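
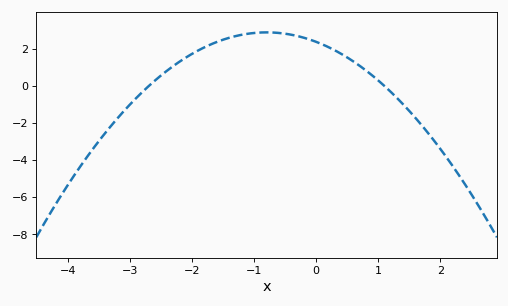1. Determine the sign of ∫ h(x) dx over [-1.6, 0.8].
positive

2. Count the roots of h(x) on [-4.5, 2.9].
2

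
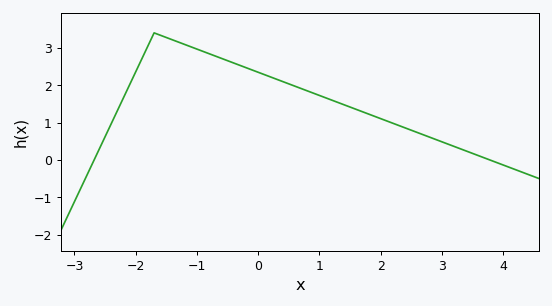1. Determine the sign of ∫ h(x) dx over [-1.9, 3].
positive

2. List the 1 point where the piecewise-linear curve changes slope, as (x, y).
(-1.7, 3.4)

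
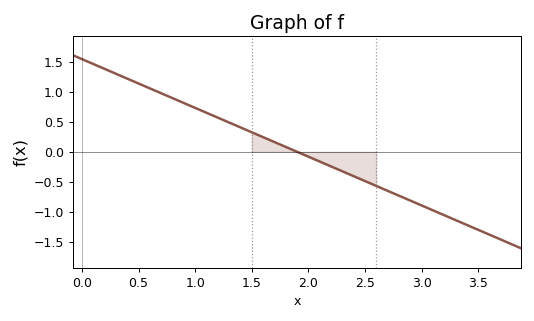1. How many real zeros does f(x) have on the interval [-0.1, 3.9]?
1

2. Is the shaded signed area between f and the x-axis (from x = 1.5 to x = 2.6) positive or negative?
negative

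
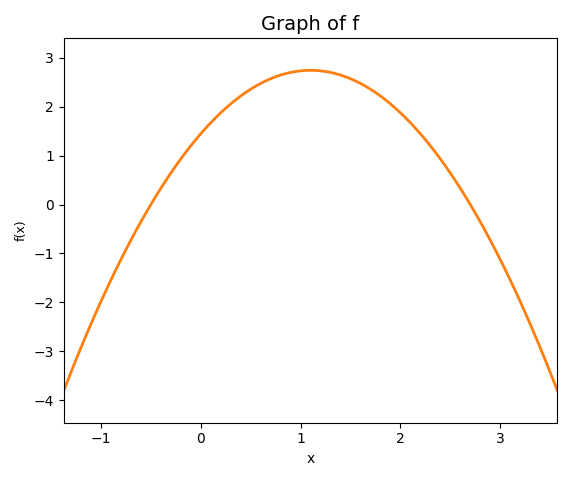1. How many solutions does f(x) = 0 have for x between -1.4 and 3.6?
2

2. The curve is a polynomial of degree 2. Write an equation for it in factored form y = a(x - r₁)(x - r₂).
y = -1.07(x + 0.5)(x - 2.7)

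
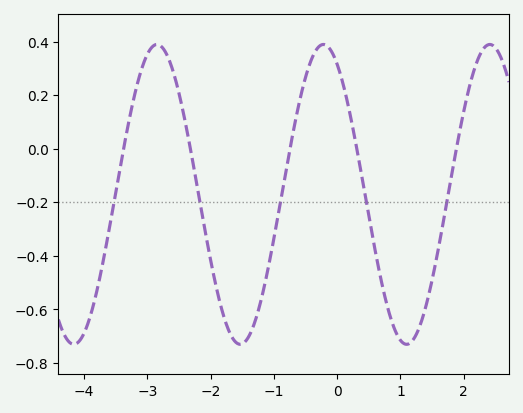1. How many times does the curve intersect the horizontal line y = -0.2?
5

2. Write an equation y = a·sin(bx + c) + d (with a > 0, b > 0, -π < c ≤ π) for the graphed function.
y = 0.56sin(2.4x + 2.1) - 0.17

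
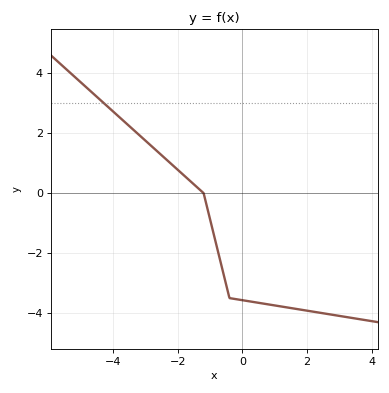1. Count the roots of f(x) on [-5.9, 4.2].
1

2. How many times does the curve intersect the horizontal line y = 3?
1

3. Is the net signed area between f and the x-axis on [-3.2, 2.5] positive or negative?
negative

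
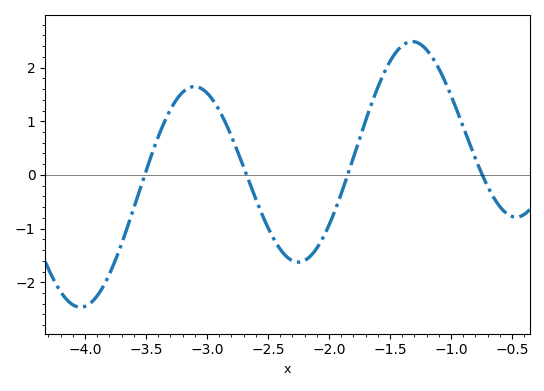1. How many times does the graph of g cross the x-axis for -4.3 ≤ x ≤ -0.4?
4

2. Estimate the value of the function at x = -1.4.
2.4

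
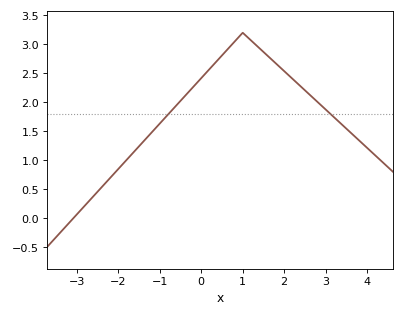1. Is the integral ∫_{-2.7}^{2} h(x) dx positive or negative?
positive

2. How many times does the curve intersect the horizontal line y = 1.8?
2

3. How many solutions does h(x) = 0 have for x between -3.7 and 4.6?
1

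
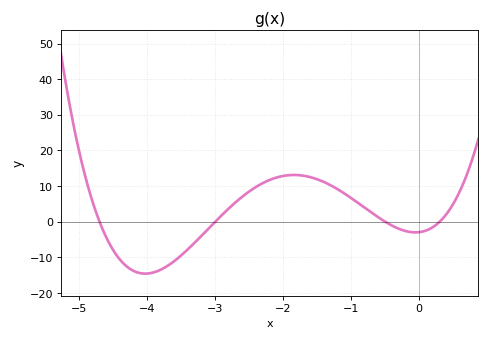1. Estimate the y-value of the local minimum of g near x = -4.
-14.6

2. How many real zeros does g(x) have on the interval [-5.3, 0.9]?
4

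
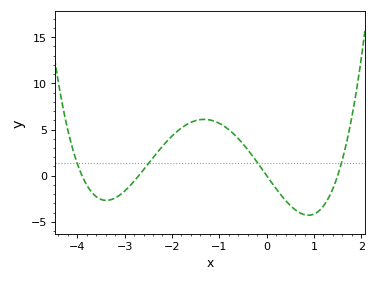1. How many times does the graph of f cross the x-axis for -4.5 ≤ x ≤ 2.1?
4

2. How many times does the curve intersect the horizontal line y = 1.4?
4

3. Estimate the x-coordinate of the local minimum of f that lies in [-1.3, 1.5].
0.882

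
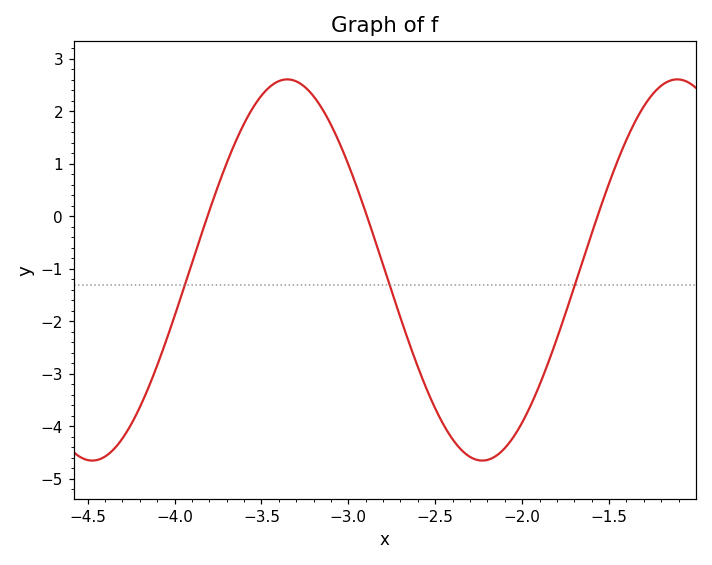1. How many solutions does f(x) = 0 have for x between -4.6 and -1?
3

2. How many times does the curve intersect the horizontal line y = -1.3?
3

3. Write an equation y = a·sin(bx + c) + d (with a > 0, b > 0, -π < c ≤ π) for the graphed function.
y = 3.63sin(2.8x - 1.6) - 1.02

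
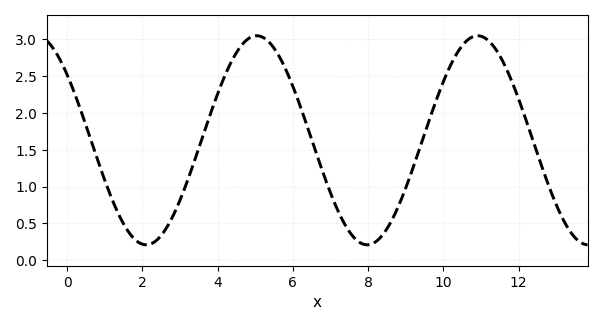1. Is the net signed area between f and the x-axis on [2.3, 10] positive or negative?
positive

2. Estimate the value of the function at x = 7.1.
0.8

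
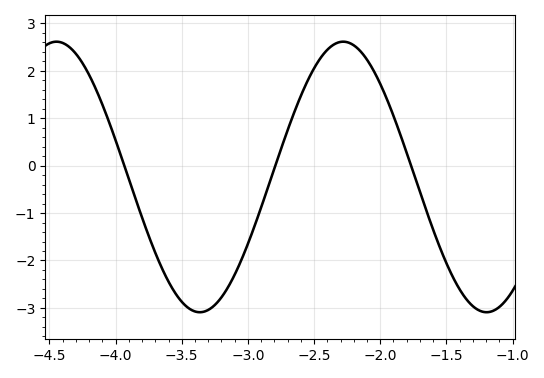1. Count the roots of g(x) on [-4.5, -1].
3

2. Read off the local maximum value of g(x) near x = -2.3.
2.61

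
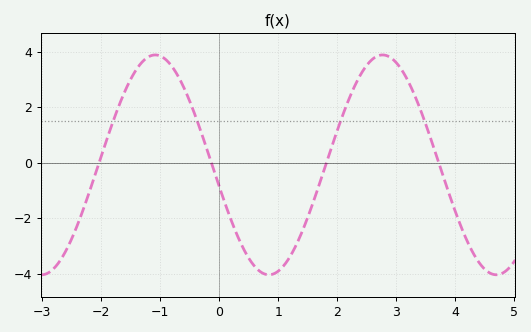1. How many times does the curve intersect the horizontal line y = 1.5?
4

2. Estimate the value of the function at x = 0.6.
-3.74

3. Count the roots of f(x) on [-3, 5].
4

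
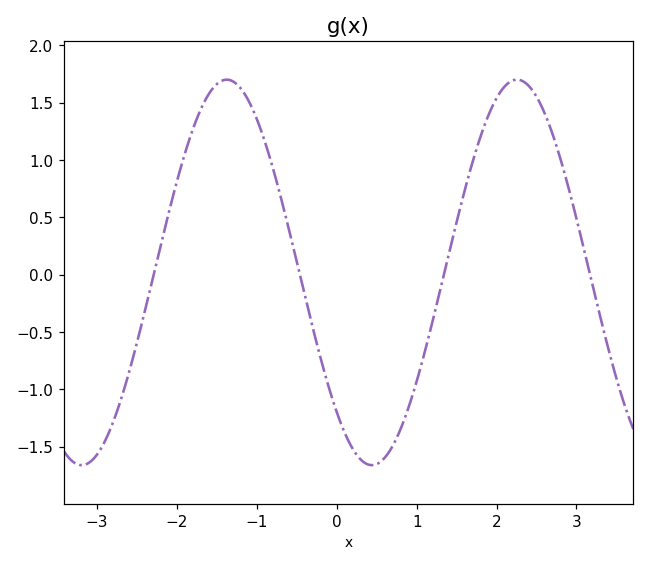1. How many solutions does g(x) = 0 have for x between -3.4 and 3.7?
4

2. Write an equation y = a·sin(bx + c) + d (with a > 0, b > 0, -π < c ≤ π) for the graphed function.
y = 1.68sin(1.7x - 2.3) + 0.02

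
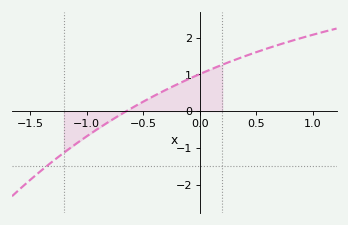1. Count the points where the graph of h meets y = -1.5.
1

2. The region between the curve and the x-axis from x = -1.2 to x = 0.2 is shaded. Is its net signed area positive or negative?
positive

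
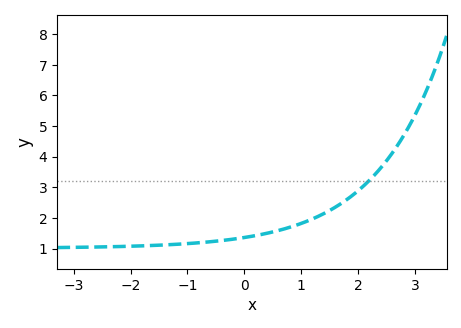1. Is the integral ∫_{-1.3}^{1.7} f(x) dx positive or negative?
positive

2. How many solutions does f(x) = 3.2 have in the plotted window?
1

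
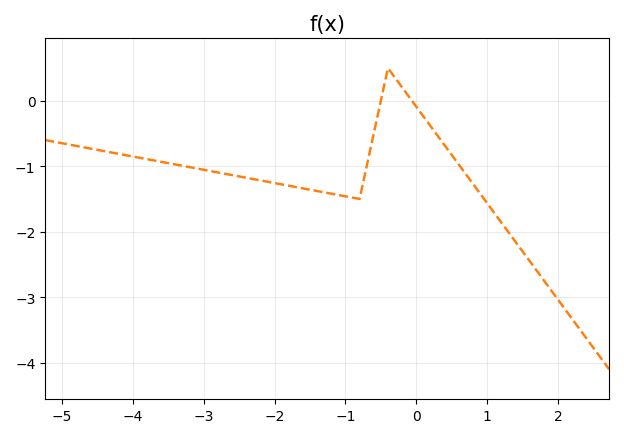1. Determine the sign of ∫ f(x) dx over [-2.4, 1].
negative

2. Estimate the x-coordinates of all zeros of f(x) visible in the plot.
-0.5, -0.061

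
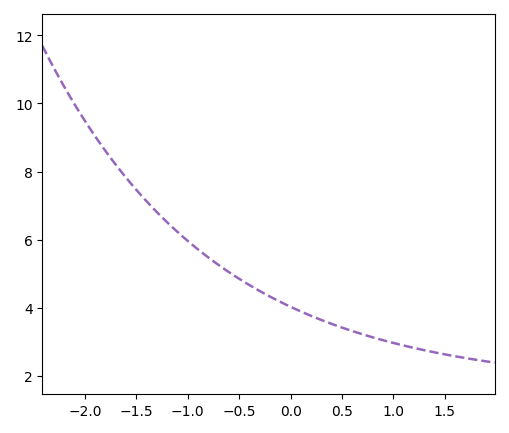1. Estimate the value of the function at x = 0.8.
3.2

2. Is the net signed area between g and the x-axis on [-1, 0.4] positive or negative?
positive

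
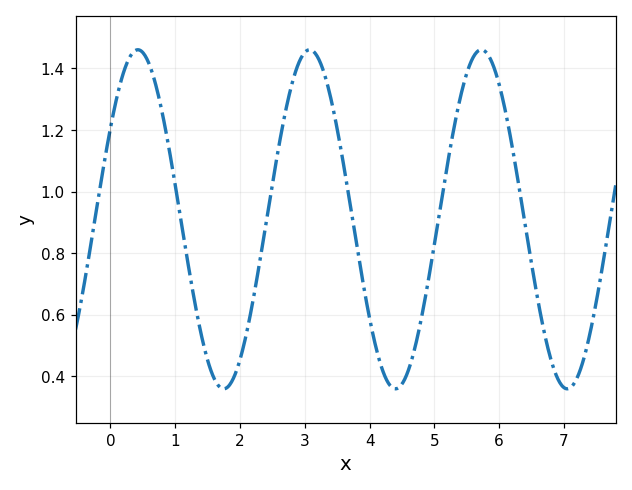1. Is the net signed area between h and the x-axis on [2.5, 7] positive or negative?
positive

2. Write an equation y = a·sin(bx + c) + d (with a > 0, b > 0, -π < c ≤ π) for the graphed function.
y = 0.55sin(2.37x + 0.57) + 0.91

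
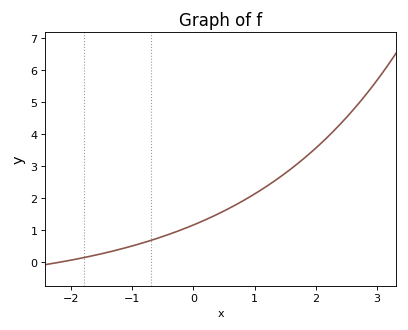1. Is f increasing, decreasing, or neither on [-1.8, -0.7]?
increasing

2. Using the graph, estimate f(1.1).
2.25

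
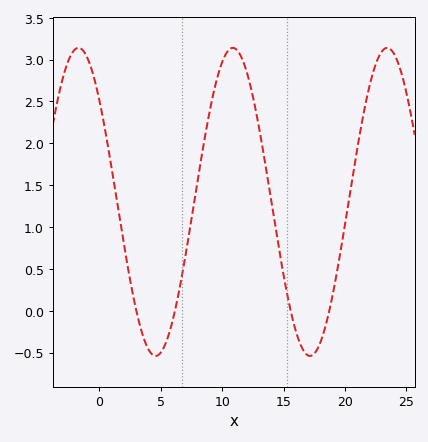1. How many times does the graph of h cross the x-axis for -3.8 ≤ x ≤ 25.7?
4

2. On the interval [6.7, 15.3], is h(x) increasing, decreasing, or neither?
neither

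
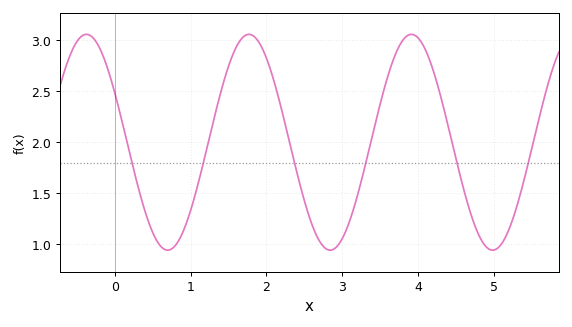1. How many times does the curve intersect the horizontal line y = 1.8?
6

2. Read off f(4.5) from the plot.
1.85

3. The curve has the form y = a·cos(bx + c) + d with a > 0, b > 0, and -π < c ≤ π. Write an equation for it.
y = 1.06cos(2.9x + 1.1) + 2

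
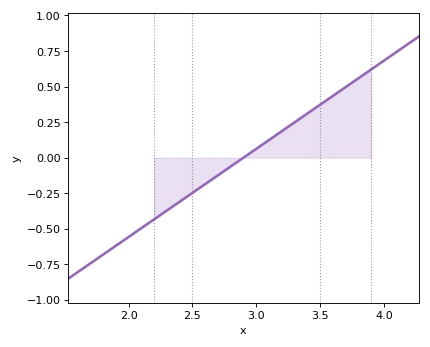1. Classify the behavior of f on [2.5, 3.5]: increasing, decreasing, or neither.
increasing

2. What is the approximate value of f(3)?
0.06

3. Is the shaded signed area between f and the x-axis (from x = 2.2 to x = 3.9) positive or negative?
positive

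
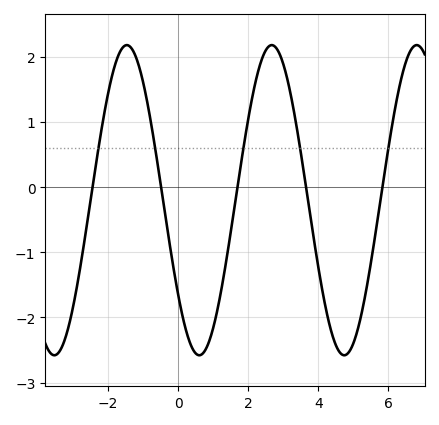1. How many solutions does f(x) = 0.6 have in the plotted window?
5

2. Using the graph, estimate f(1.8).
0.376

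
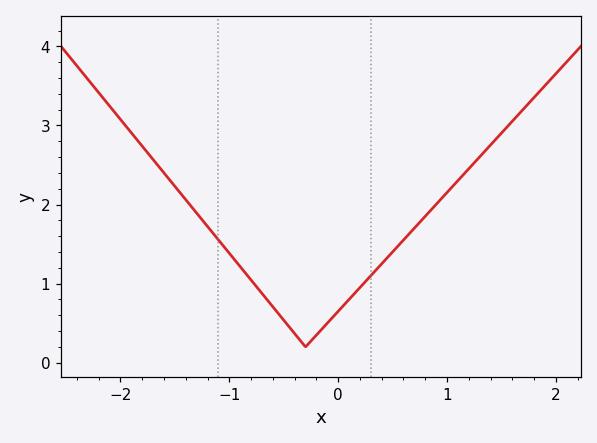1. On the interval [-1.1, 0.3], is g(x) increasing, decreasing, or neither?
neither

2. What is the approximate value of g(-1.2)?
1.7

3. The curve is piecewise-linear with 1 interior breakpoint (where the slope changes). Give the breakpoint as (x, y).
(-0.3, 0.2)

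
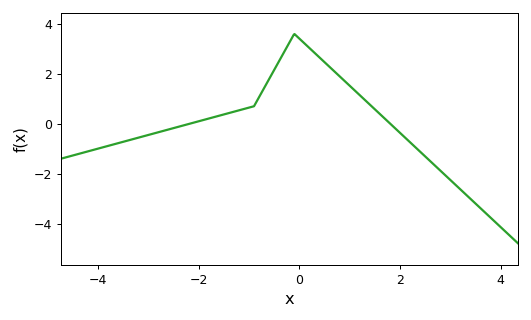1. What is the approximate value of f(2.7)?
-1.6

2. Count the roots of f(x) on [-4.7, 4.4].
2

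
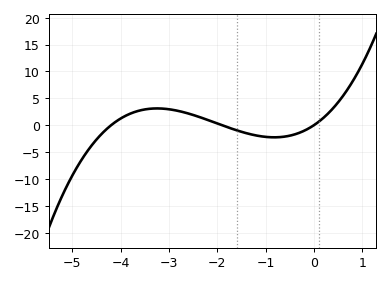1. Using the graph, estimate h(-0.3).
-1.5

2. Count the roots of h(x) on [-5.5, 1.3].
3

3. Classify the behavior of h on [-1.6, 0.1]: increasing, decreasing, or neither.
neither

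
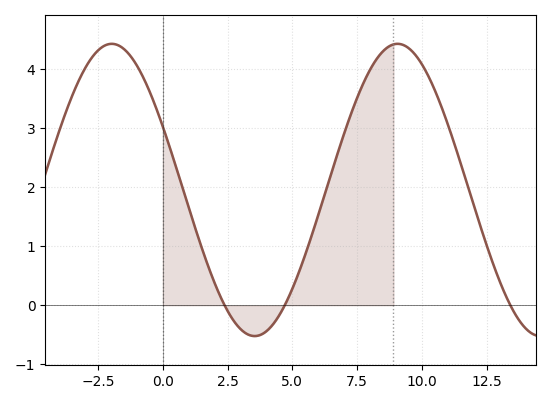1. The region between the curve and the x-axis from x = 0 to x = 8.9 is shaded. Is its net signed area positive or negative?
positive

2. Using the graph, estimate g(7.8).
3.8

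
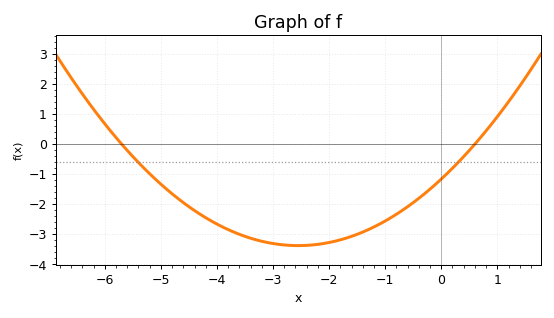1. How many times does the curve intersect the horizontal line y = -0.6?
2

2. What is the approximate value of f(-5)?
-1.3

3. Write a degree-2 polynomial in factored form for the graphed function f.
y = 0.34(x + 5.7)(x - 0.6)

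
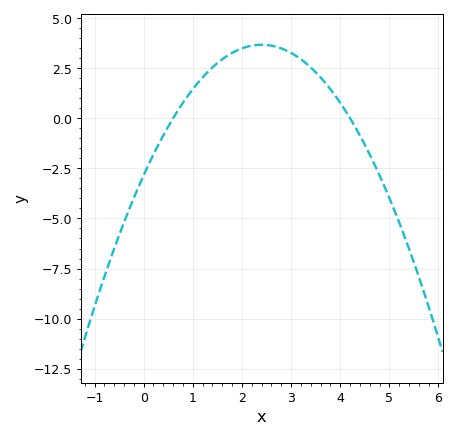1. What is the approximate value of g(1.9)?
3.38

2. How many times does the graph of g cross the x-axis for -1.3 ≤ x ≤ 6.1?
2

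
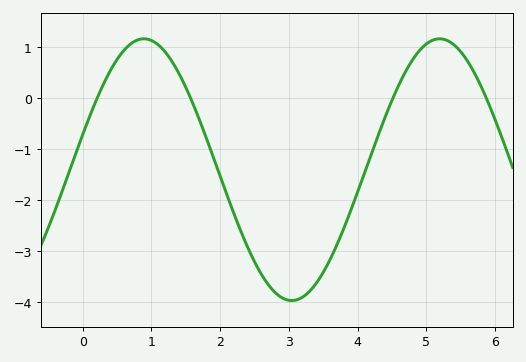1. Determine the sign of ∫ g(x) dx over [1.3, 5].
negative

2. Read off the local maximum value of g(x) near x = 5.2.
1.17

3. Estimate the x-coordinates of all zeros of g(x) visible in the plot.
0.209, 1.57, 4.51, 5.87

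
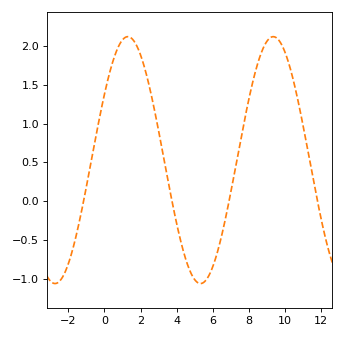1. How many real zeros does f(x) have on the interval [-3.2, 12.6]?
4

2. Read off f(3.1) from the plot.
0.786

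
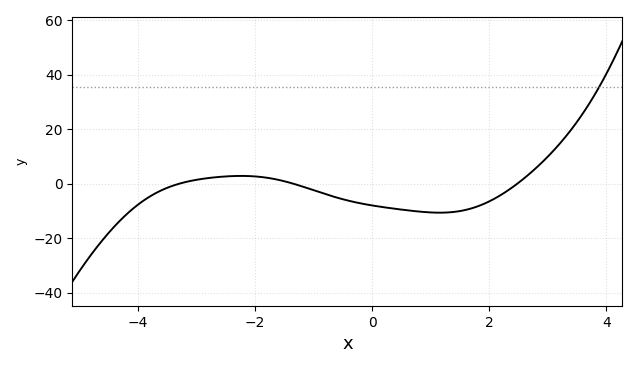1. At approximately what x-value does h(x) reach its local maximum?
-2.2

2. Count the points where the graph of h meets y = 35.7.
1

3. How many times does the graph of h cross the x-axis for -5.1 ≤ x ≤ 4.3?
3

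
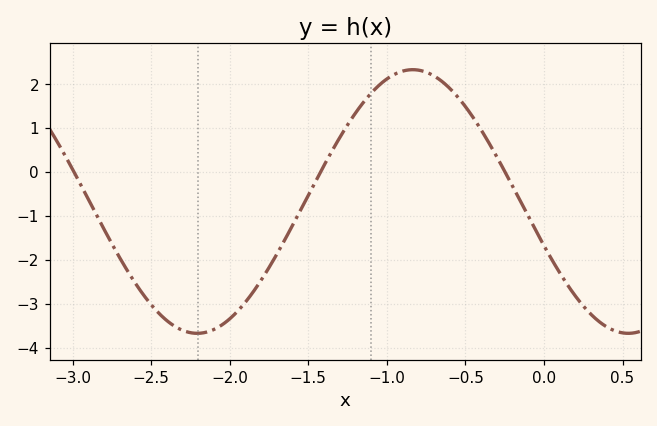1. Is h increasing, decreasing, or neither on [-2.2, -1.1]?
increasing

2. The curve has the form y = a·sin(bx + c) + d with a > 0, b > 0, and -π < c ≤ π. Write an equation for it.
y = 3sin(2.29x - 2.8) - 0.67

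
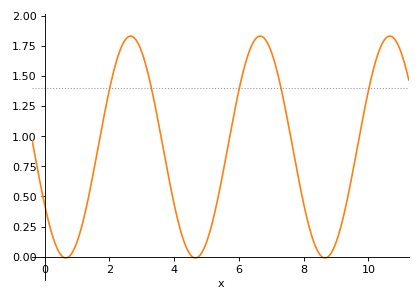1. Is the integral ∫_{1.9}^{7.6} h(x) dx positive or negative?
positive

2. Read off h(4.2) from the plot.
0.2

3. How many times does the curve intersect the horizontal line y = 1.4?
5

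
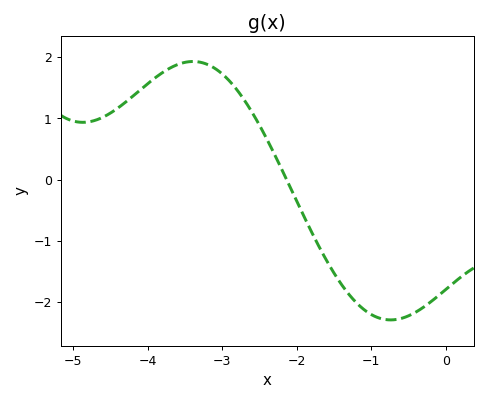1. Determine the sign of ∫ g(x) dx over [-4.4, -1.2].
positive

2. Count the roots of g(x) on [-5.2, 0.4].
1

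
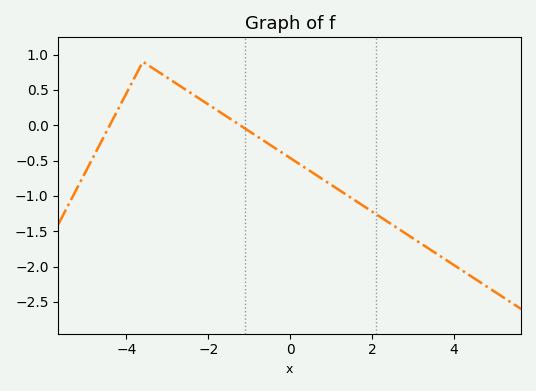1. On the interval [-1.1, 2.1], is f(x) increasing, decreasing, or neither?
decreasing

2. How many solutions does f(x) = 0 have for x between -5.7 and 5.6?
2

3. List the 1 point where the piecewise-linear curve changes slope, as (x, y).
(-3.6, 0.9)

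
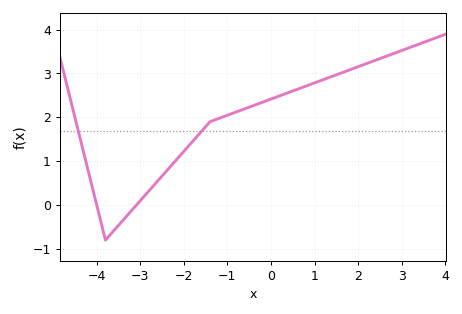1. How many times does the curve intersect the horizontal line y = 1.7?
2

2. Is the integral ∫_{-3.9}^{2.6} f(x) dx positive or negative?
positive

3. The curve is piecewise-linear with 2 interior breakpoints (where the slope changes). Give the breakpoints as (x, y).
(-3.8, -0.8); (-1.4, 1.9)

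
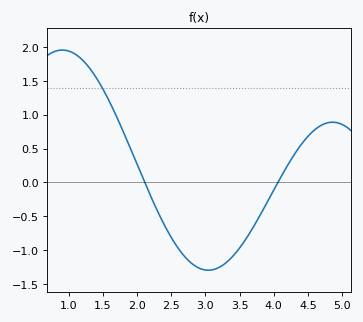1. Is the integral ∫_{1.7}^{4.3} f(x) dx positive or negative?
negative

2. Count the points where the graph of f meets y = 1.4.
1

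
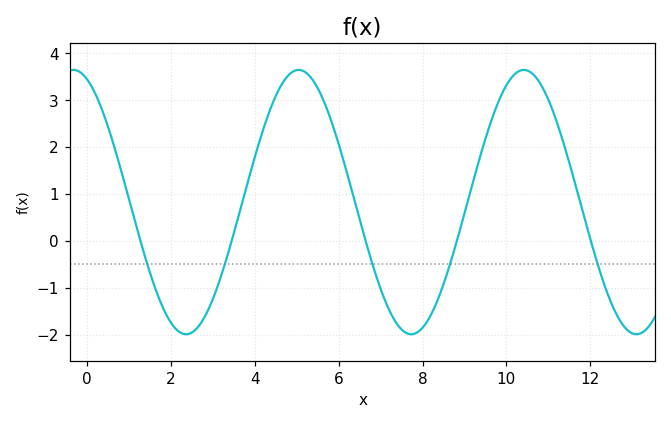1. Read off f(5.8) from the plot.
2.6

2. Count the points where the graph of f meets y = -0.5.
5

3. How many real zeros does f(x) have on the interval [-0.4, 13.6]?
5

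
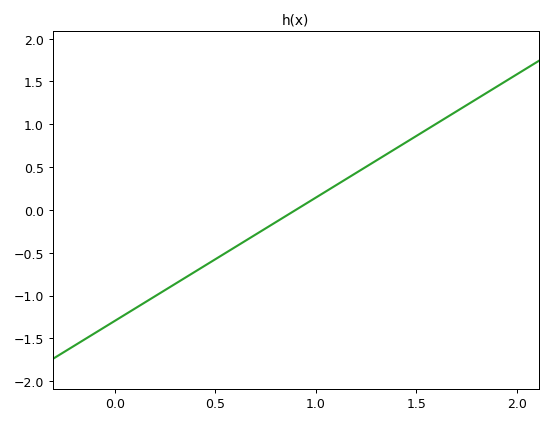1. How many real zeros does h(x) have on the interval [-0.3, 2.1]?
1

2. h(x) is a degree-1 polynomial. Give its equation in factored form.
y = 1.44(x - 0.9)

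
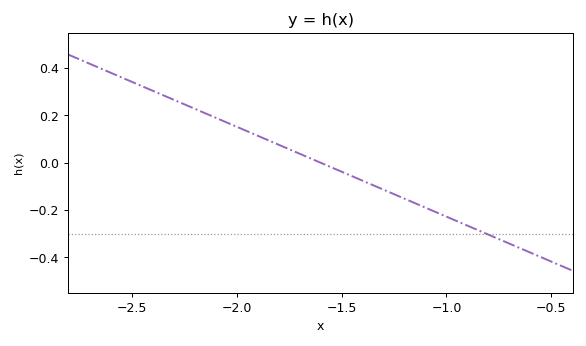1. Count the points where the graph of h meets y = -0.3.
1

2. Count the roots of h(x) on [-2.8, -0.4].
1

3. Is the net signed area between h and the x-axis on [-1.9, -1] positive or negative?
negative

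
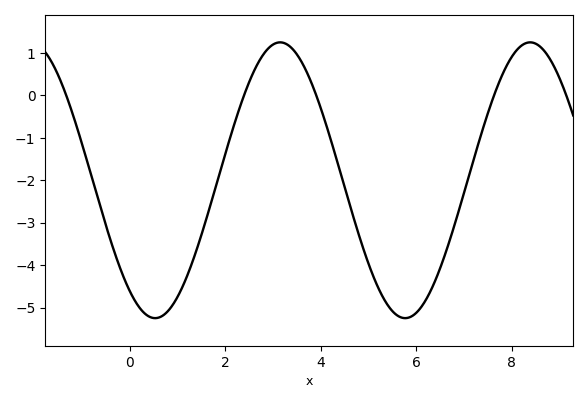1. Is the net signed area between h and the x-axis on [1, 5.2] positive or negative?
negative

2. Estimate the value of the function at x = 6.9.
-2.69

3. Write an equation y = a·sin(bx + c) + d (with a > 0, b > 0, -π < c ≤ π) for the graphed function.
y = 3.25sin(1.2x - 2.21) - 2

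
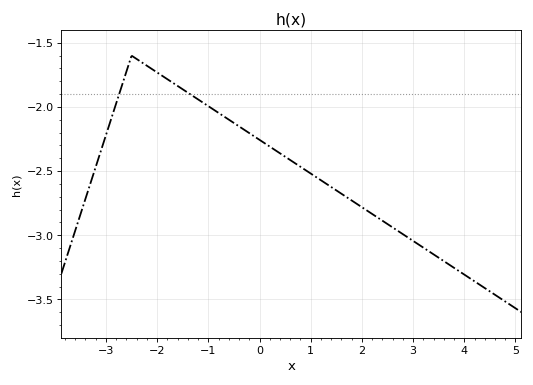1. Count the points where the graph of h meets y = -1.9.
2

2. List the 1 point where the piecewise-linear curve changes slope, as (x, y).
(-2.5, -1.6)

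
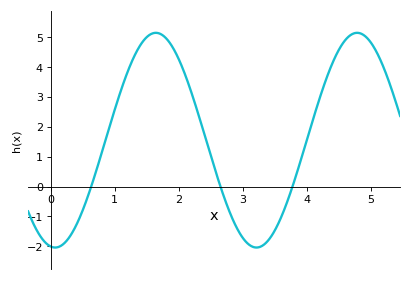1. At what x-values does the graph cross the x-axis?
0.6, 2.6, 3.8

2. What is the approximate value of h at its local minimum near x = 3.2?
-2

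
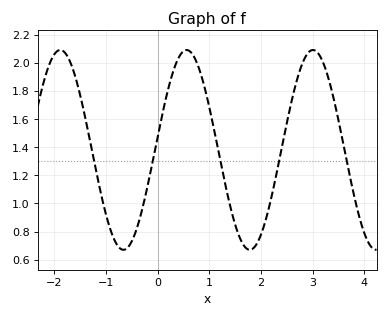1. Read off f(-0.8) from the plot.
0.714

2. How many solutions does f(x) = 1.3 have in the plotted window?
5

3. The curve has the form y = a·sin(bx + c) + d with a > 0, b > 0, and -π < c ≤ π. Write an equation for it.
y = 0.71sin(2.57x + 0.13) + 1.38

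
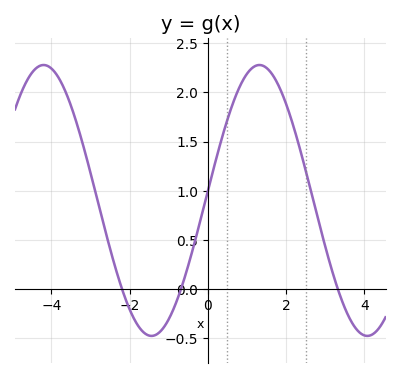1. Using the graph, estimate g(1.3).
2.3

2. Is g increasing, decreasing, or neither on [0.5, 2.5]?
neither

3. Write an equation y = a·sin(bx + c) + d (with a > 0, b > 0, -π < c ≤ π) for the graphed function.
y = 1.38sin(1.1x + 0.07) + 0.9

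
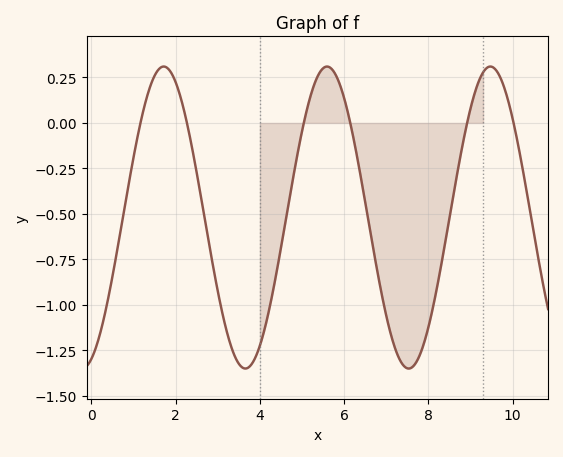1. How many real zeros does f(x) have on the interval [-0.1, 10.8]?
6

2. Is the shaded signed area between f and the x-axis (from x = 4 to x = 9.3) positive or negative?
negative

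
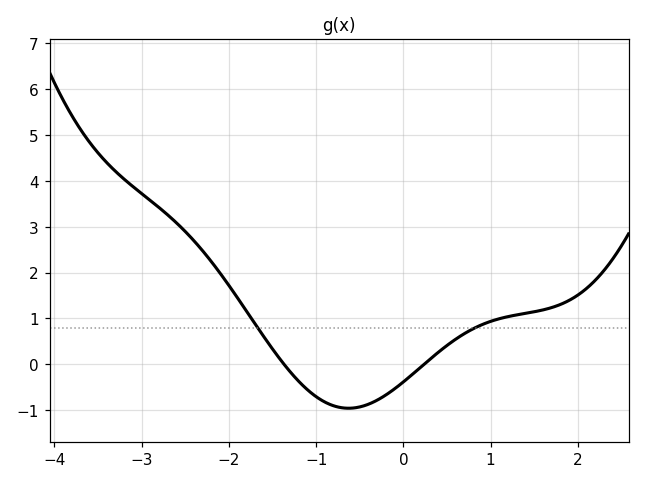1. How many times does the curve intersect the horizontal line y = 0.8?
2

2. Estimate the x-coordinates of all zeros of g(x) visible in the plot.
-1.4, 0.2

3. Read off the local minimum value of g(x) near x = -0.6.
-1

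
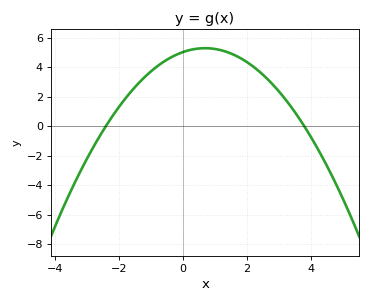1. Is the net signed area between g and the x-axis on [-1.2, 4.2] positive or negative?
positive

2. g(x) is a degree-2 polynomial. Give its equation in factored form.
y = -0.55(x + 2.4)(x - 3.8)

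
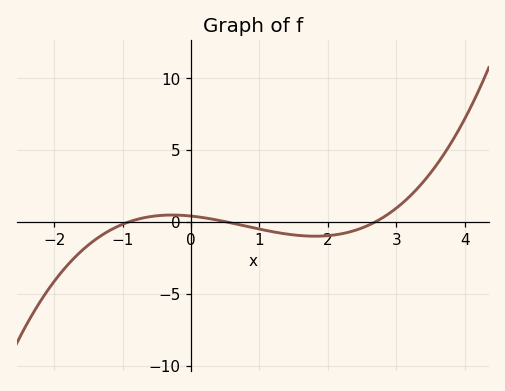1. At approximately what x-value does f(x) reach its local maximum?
-0.281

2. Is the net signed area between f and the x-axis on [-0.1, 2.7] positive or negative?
negative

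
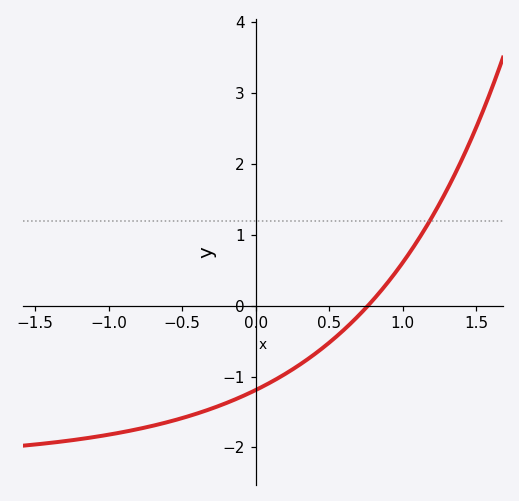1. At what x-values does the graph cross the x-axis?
0.762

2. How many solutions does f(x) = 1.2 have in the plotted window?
1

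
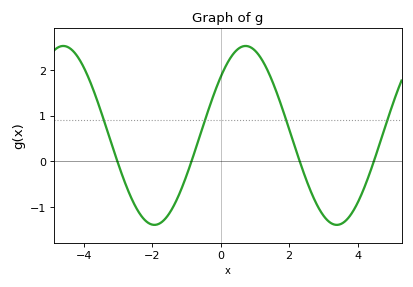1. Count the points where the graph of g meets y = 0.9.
4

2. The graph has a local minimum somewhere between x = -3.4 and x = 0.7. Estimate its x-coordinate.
-1.93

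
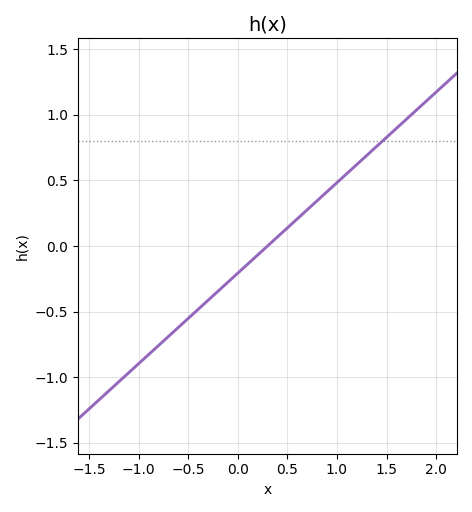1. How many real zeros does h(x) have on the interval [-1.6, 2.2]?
1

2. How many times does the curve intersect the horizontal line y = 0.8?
1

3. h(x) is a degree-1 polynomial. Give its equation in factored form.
y = 0.69(x - 0.3)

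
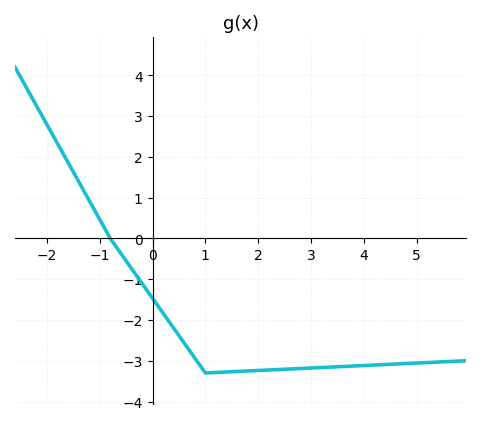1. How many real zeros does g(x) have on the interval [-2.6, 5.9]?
1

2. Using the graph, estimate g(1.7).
-3.26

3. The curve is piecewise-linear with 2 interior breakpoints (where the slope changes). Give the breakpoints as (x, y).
(-0.8, 0); (1, -3.3)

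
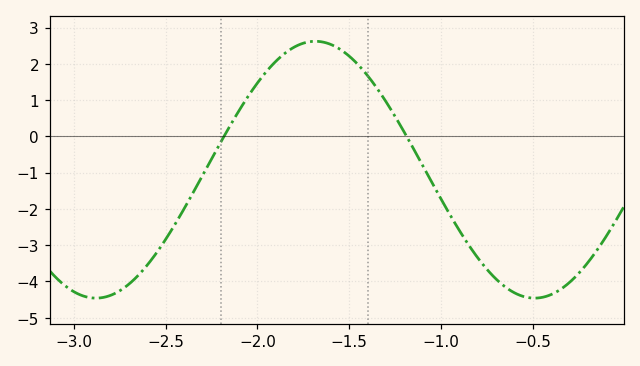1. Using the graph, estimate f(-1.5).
2.21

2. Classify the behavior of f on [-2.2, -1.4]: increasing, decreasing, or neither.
neither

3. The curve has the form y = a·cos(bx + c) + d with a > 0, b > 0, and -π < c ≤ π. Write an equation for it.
y = 3.54cos(2.63x - 1.85) - 0.92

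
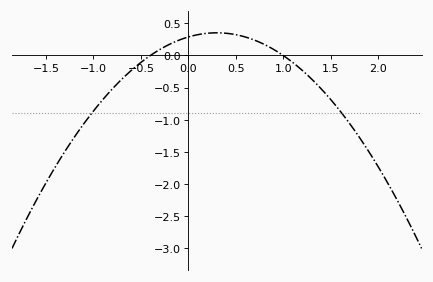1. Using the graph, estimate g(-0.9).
-0.684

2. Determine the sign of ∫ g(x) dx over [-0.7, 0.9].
positive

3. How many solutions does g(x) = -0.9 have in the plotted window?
2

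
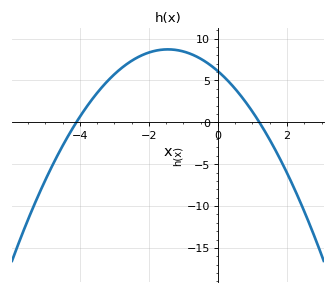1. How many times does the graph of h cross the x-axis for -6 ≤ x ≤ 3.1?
2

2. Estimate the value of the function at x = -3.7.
2.5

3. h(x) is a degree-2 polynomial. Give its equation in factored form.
y = -1.24(x + 4.1)(x - 1.2)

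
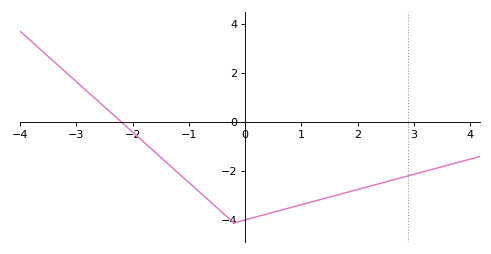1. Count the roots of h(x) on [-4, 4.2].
1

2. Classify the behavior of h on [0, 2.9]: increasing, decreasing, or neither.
increasing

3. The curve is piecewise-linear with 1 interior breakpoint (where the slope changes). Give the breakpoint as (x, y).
(-0.2, -4.1)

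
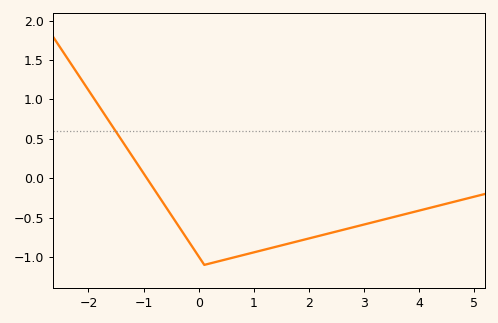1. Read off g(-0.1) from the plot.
-0.9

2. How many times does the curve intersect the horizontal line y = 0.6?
1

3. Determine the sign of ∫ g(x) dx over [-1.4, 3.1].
negative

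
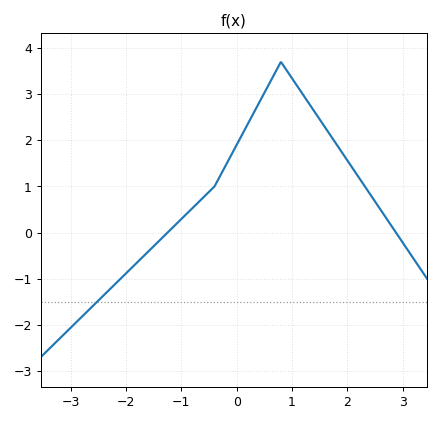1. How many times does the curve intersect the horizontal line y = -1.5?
1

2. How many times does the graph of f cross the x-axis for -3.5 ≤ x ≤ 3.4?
2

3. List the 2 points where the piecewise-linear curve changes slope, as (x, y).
(-0.4, 1); (0.8, 3.7)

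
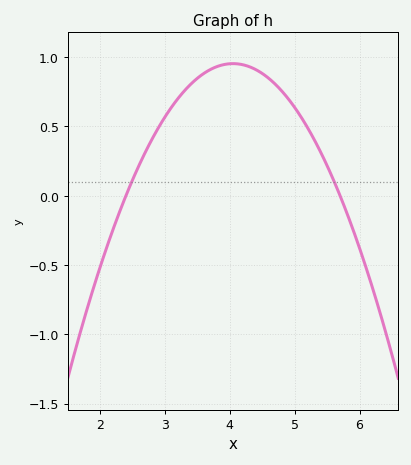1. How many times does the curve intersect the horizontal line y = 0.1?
2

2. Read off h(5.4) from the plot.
0.315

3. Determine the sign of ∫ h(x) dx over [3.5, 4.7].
positive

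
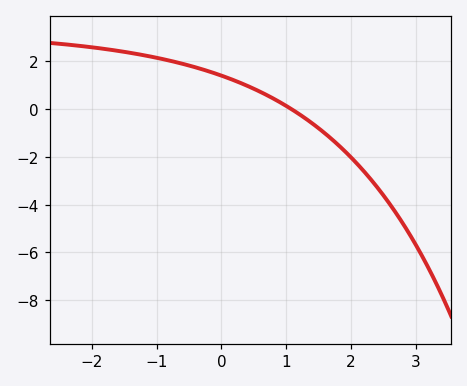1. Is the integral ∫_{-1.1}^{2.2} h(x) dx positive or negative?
positive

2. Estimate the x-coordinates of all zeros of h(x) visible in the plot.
1.1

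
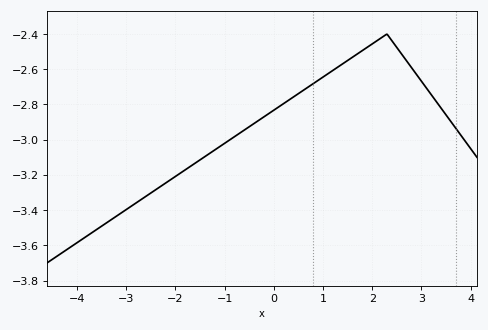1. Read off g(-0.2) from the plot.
-2.88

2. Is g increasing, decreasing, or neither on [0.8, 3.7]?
neither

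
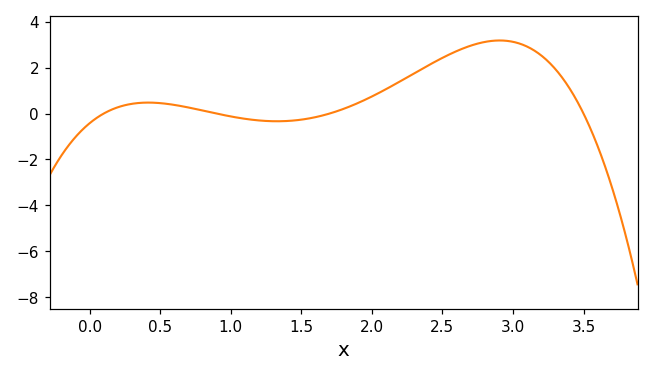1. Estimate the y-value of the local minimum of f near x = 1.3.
-0.335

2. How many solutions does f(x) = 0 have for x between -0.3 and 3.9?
4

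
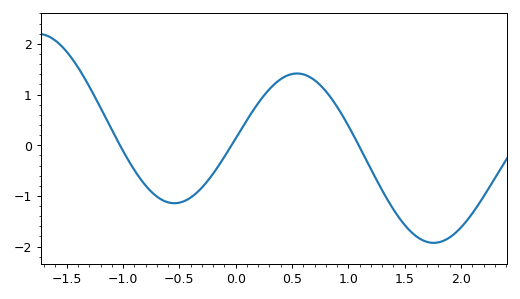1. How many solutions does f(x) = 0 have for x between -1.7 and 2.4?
3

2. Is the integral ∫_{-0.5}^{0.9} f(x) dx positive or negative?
positive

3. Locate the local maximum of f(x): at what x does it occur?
0.545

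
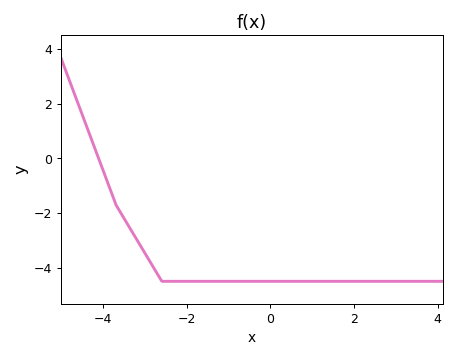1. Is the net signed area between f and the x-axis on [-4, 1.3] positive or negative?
negative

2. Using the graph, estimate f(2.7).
-4.4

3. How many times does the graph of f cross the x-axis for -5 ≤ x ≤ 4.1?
1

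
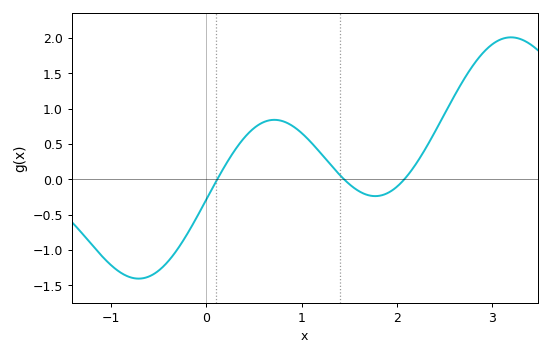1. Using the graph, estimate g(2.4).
0.676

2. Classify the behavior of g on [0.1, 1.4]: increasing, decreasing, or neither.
neither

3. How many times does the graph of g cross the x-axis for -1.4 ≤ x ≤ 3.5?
3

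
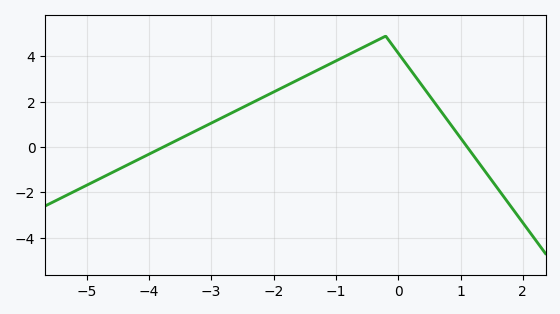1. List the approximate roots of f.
-3.8, 1.2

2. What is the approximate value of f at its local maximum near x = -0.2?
4.8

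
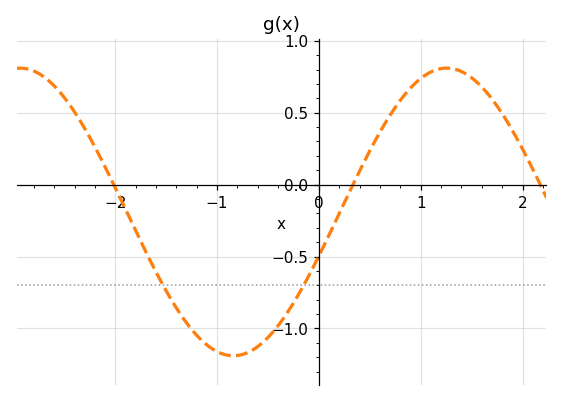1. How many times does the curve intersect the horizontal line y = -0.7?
2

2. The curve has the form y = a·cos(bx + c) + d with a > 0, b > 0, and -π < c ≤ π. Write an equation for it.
y = 1cos(1.5x - 1.9) - 0.19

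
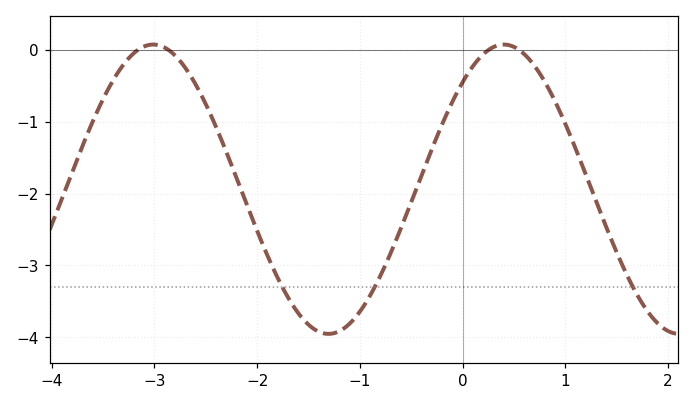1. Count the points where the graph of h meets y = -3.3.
3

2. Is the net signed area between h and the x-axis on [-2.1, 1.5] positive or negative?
negative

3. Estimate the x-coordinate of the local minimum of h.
-1.3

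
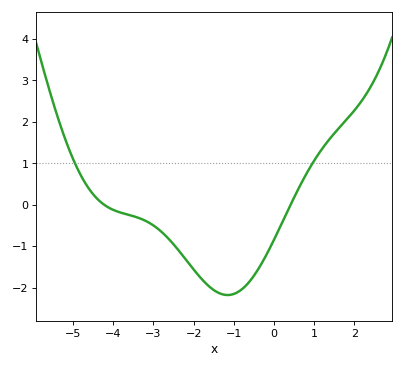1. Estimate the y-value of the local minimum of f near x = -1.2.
-2.2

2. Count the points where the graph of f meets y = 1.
2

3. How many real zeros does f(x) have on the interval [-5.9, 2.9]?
2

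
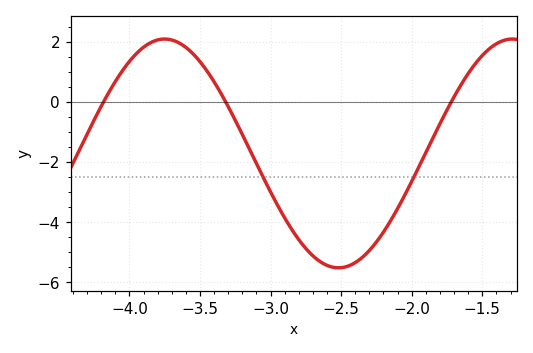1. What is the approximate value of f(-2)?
-2.6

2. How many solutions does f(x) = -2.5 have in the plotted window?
2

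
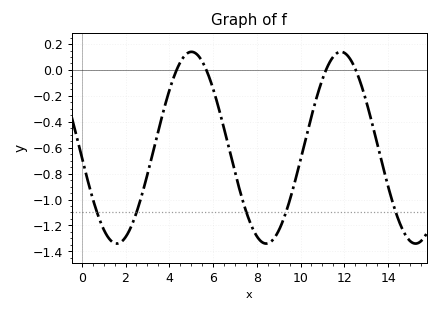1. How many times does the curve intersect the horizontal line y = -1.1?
5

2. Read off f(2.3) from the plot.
-1.2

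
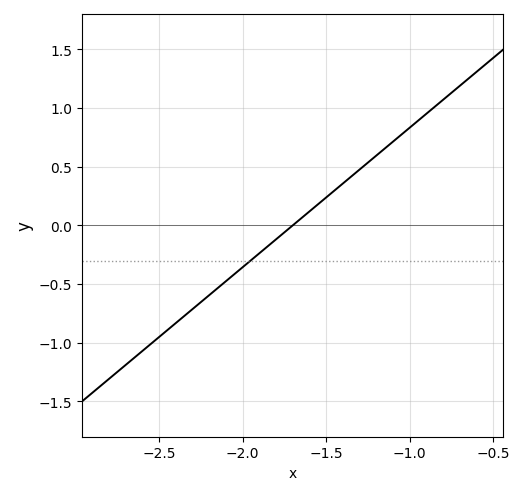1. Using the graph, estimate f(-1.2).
0.595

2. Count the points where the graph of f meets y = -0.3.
1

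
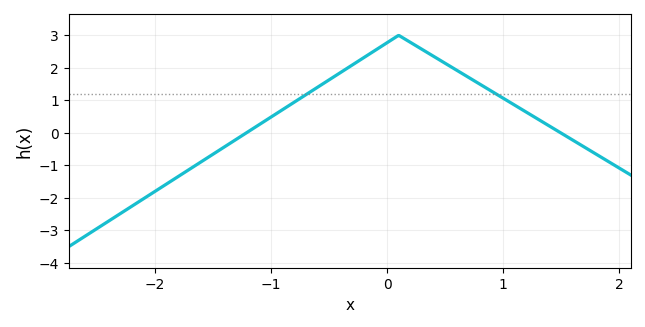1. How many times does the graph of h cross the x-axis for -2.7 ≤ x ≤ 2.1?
2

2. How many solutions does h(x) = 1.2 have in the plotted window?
2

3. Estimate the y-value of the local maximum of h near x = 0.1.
3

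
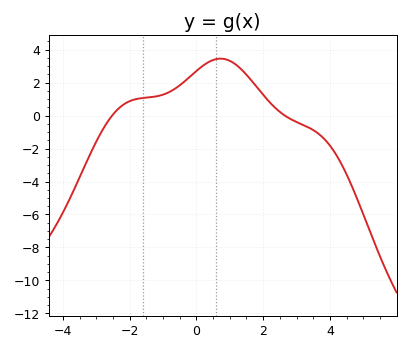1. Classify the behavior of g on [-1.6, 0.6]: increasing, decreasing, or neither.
increasing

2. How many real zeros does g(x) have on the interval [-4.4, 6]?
2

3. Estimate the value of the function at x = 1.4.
2.6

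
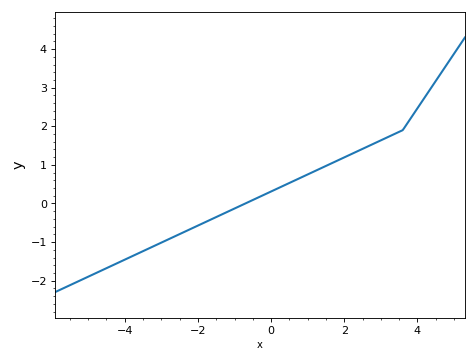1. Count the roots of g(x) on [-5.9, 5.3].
1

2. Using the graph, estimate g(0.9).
0.7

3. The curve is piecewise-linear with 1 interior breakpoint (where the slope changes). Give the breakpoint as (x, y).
(3.6, 1.9)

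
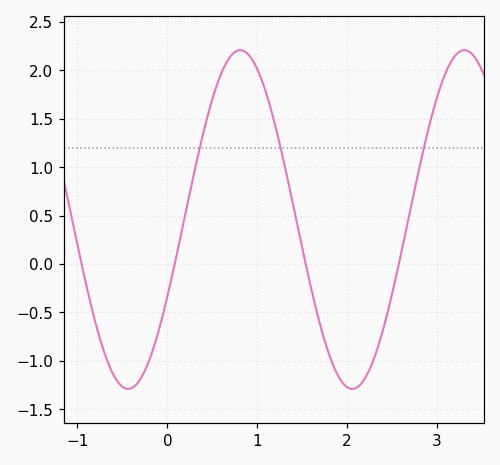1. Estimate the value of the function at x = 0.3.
0.95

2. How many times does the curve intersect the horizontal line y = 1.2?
3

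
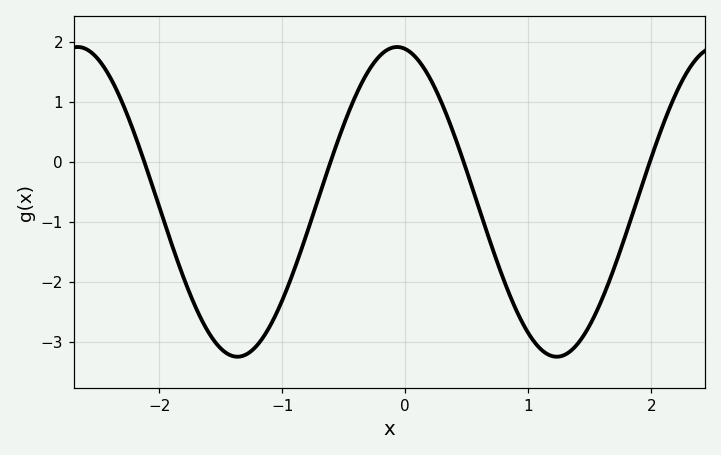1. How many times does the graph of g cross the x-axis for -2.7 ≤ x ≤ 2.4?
4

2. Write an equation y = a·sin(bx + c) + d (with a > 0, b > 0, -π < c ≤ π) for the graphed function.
y = 2.58sin(2.42x + 1.73) - 0.67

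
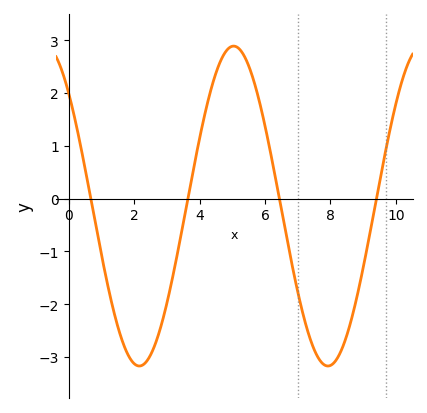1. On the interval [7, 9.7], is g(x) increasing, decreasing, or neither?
neither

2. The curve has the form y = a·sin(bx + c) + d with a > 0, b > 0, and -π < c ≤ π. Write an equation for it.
y = 3.03sin(1.09x + 2.36) - 0.14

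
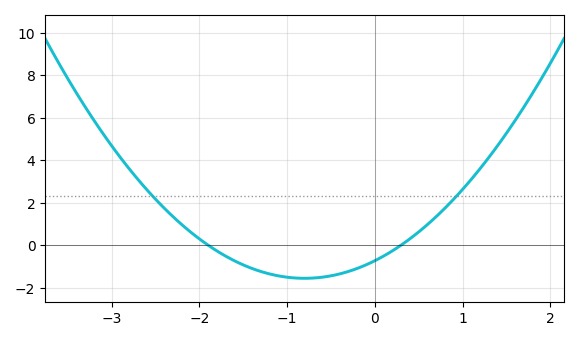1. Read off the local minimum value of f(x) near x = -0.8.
-1.56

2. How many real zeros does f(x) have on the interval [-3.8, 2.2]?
2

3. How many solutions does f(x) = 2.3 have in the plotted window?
2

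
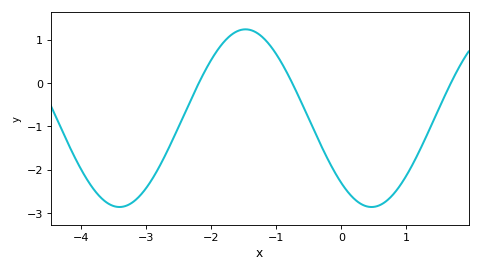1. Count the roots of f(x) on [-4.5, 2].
3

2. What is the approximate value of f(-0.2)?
-1.78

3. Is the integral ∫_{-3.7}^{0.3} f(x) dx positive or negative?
negative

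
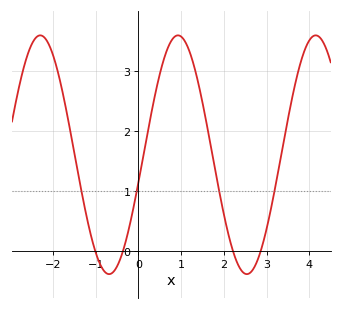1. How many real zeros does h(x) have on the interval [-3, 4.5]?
4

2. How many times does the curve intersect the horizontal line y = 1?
4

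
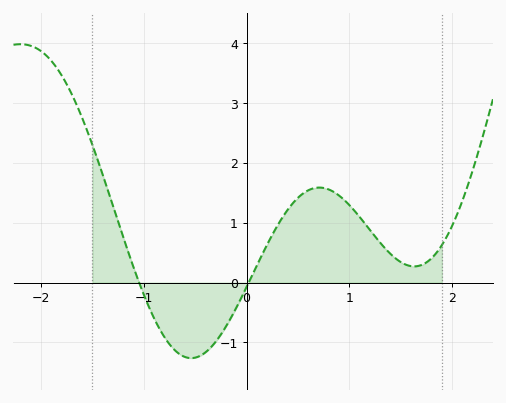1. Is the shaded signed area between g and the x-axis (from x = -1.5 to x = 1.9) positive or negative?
positive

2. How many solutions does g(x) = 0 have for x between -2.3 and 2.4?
2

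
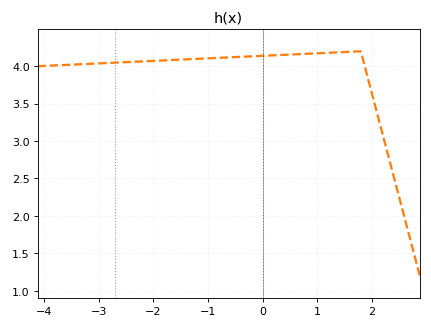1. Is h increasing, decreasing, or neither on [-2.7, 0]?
increasing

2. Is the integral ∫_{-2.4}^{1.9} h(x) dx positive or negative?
positive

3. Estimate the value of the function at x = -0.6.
4.1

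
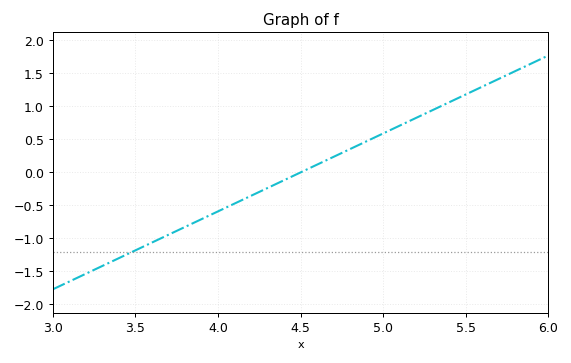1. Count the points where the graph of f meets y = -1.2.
1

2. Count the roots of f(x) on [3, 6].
1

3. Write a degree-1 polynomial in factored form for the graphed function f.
y = 1.18(x - 4.5)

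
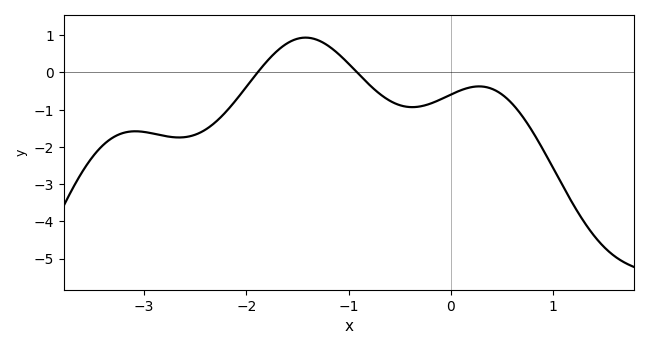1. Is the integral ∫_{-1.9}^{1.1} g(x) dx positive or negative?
negative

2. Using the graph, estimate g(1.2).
-3.6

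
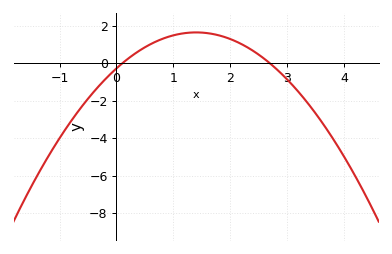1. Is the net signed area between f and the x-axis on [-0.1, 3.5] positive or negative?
positive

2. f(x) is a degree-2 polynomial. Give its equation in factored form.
y = -0.98(x - 0.1)(x - 2.7)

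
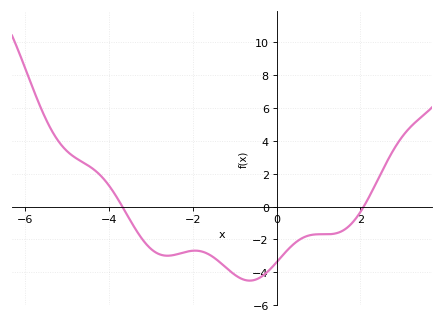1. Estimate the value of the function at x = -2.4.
-2.92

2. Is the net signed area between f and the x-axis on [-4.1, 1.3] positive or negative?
negative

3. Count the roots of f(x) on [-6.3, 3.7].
2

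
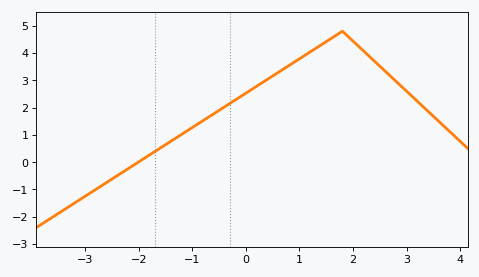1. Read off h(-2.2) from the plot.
-0.2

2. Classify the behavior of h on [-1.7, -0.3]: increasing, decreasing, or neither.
increasing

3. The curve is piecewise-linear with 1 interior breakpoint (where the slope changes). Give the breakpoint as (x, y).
(1.8, 4.8)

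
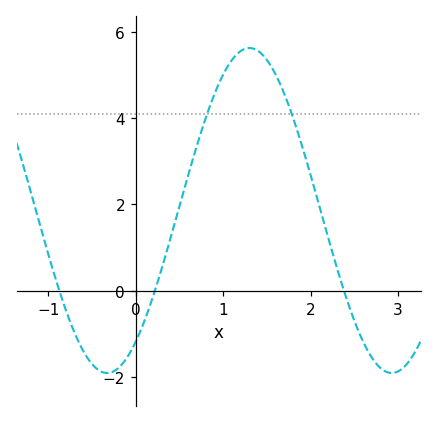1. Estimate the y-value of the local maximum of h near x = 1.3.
5.62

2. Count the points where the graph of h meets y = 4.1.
2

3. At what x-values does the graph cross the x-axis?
-0.873, 0.219, 2.38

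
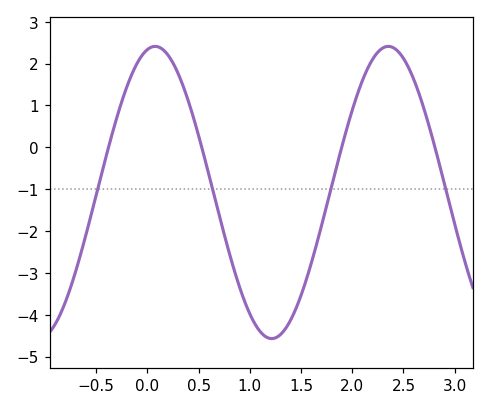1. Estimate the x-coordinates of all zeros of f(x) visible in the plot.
-0.4, 0.5, 1.9, 2.8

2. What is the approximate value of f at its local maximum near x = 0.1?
2.4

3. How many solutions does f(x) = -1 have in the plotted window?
4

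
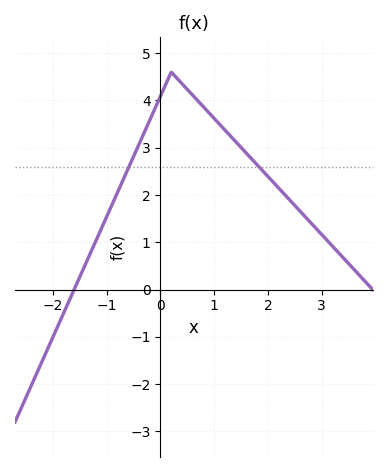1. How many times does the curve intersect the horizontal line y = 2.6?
2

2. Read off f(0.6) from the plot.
4.11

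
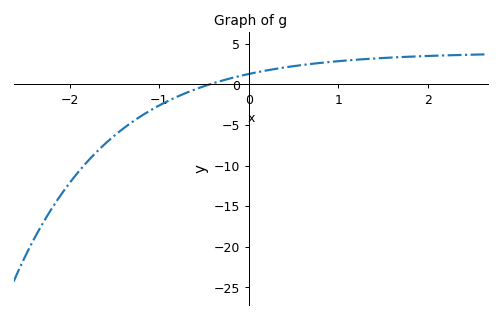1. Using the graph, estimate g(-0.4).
0.147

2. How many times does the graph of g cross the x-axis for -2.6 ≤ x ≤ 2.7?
1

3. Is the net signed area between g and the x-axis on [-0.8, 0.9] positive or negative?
positive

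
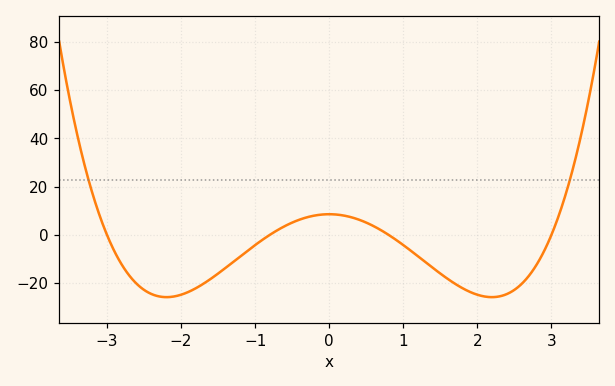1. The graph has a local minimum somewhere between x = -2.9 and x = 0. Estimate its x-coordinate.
-2.2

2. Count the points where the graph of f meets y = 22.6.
2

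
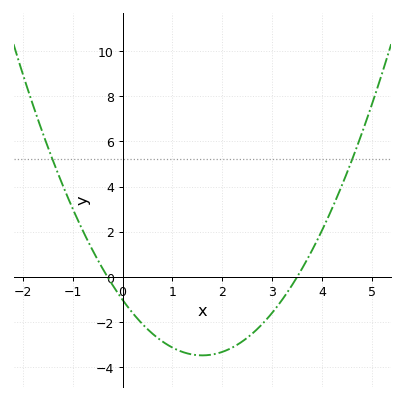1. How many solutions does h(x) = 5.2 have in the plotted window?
2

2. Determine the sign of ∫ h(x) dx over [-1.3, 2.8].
negative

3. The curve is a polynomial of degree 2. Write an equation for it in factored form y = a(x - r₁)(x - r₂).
y = 0.96(x + 0.3)(x - 3.5)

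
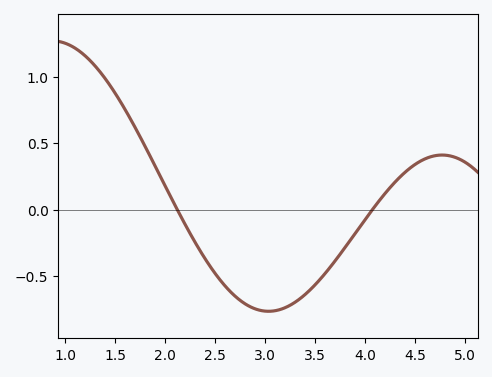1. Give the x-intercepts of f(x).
2.1, 4.1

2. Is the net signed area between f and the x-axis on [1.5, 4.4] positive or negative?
negative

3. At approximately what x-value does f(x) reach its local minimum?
3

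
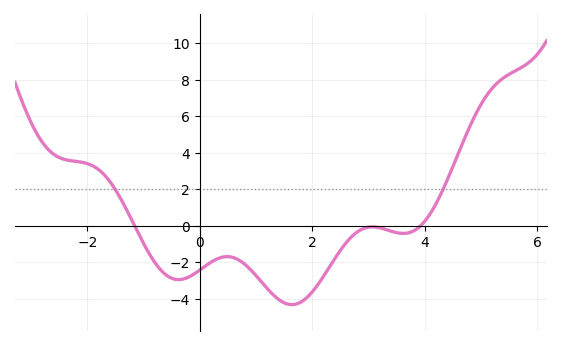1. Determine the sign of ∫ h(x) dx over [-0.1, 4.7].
negative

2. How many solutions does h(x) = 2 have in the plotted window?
2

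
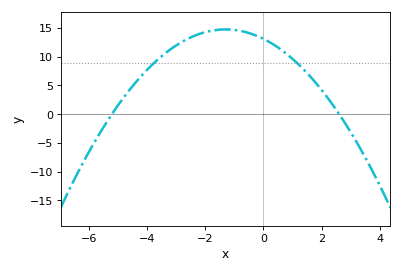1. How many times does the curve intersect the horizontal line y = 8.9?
2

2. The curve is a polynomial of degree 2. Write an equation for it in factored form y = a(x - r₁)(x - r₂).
y = -0.97(x + 5.2)(x - 2.6)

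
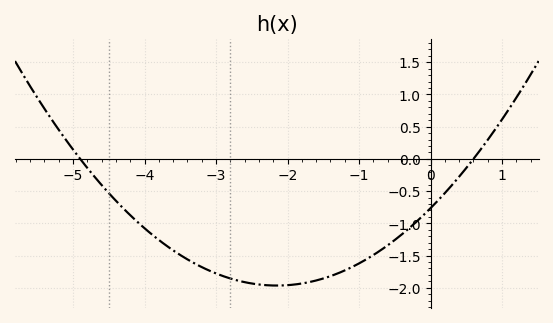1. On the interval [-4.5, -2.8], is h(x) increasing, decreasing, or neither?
decreasing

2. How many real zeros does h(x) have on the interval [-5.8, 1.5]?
2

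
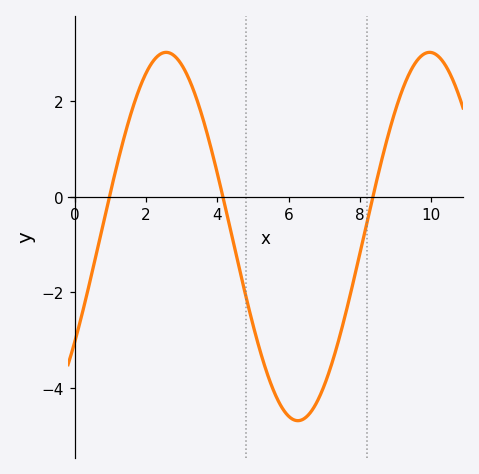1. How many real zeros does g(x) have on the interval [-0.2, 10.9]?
3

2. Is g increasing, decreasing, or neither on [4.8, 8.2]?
neither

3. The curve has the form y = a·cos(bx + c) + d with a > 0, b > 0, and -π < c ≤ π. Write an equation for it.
y = 3.85cos(0.85x - 2.18) - 0.83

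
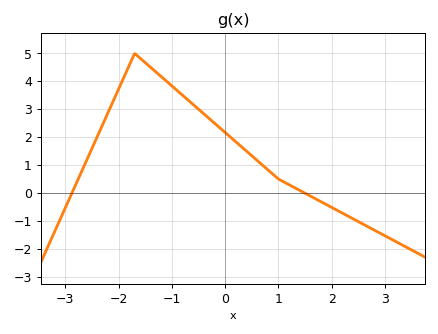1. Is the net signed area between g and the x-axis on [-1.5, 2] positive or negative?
positive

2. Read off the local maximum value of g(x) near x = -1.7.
5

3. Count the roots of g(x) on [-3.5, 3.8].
2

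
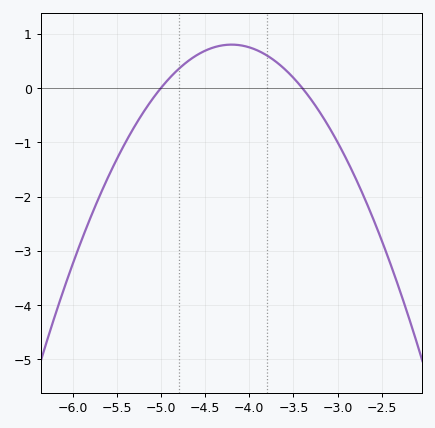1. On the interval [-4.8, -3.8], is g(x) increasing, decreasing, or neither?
neither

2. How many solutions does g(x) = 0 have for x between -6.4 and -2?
2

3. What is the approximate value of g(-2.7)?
-2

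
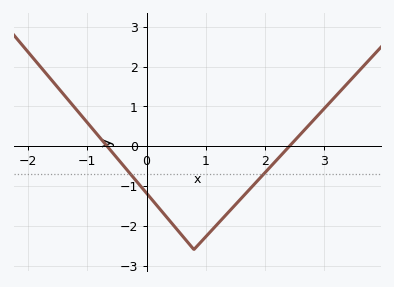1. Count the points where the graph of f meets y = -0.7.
2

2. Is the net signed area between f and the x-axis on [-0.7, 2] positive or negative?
negative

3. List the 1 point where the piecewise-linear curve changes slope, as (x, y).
(0.8, -2.6)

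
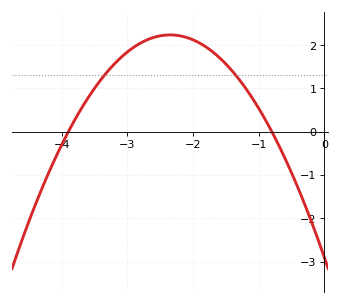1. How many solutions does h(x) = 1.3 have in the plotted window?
2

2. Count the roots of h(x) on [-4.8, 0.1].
2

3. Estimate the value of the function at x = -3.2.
1.56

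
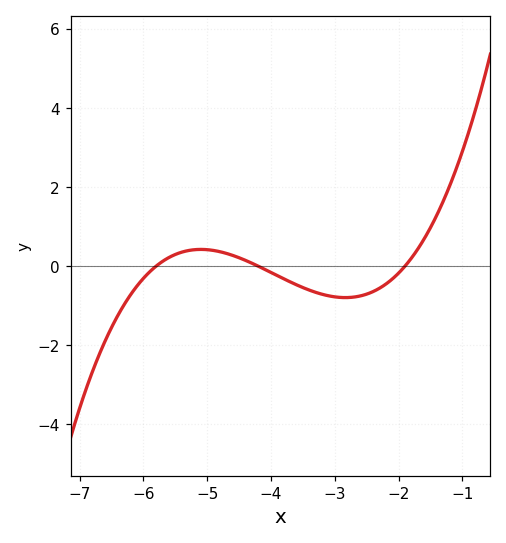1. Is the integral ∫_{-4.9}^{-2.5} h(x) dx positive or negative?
negative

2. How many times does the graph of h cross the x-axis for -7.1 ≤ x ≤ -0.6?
3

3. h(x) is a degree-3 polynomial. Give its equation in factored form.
y = 0.21(x + 5.8)(x + 4.2)(x + 1.9)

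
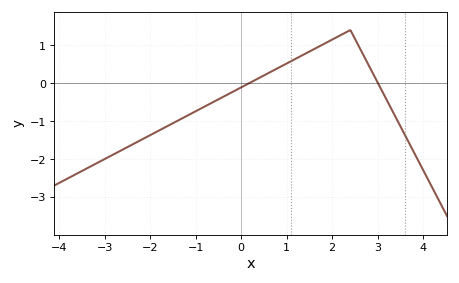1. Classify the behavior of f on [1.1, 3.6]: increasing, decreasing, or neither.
neither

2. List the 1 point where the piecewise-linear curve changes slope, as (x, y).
(2.4, 1.4)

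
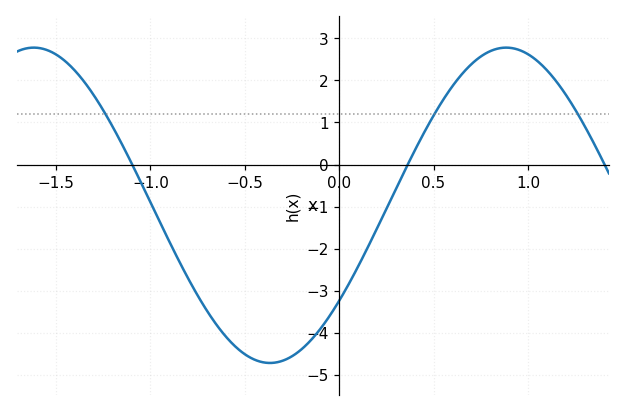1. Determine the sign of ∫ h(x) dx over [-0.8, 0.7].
negative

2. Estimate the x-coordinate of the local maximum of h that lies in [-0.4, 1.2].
0.9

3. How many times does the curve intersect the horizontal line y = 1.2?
3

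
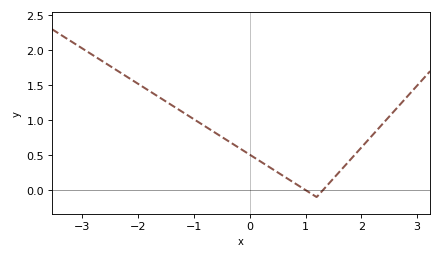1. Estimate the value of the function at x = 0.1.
0.456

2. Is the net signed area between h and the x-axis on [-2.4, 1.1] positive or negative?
positive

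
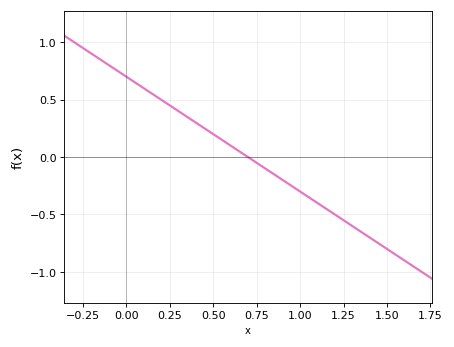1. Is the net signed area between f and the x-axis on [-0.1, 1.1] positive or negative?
positive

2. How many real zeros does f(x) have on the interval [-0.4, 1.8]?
1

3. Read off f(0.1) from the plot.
0.6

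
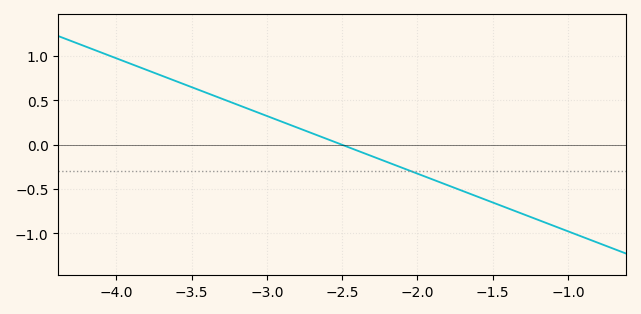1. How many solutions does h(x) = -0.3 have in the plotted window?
1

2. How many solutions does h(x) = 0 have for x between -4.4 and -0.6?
1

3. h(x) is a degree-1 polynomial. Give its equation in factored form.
y = -0.65(x + 2.5)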